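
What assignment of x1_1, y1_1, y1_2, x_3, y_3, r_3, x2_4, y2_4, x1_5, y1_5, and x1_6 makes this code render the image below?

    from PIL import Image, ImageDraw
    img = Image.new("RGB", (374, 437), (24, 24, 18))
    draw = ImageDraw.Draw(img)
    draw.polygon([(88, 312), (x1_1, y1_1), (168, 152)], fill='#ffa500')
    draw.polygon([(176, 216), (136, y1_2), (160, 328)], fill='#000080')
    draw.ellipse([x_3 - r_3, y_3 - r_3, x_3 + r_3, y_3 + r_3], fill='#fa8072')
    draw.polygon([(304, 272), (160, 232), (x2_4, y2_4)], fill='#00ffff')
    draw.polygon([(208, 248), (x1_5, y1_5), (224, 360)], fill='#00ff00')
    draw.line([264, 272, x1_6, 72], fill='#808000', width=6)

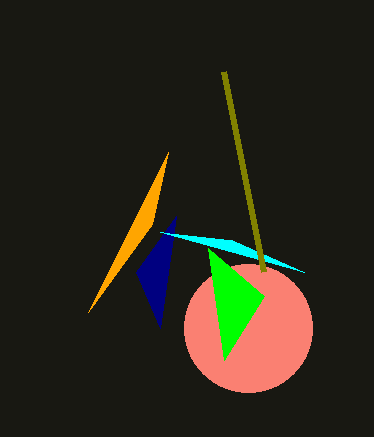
x1_1 = 152, y1_1 = 224, y1_2 = 272, x_3 = 248, y_3 = 328, r_3 = 64, x2_4 = 232, y2_4 = 240, x1_5 = 264, y1_5 = 296, x1_6 = 224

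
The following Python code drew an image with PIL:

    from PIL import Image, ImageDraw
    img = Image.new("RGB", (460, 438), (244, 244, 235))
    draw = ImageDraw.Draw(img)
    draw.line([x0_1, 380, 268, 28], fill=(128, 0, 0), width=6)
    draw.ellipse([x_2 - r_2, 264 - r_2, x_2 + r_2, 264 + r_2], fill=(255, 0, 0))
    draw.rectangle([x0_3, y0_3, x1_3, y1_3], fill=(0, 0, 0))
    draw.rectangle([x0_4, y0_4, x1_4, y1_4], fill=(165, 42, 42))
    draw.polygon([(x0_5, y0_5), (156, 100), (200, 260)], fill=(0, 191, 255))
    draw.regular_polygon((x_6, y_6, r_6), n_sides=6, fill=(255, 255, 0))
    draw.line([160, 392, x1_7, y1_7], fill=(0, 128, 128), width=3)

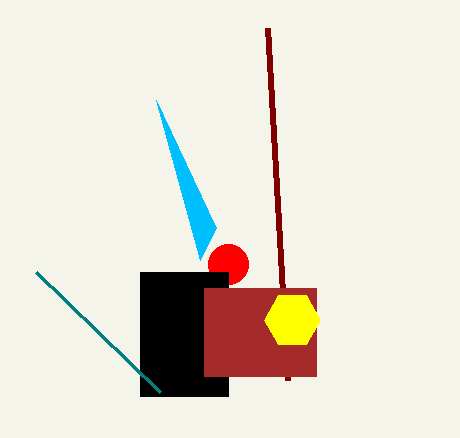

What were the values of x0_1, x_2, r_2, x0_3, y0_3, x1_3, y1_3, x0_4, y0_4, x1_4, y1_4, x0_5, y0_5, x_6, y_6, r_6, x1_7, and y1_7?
x0_1 = 288, x_2 = 228, r_2 = 20, x0_3 = 140, y0_3 = 272, x1_3 = 228, y1_3 = 396, x0_4 = 204, y0_4 = 288, x1_4 = 316, y1_4 = 376, x0_5 = 216, y0_5 = 228, x_6 = 292, y_6 = 320, r_6 = 28, x1_7 = 36, y1_7 = 272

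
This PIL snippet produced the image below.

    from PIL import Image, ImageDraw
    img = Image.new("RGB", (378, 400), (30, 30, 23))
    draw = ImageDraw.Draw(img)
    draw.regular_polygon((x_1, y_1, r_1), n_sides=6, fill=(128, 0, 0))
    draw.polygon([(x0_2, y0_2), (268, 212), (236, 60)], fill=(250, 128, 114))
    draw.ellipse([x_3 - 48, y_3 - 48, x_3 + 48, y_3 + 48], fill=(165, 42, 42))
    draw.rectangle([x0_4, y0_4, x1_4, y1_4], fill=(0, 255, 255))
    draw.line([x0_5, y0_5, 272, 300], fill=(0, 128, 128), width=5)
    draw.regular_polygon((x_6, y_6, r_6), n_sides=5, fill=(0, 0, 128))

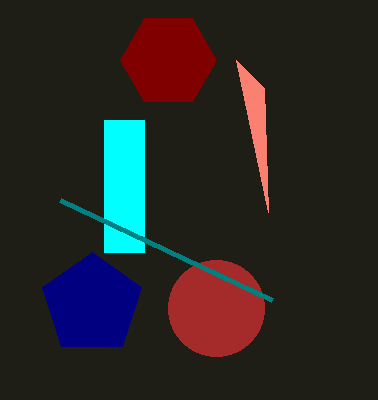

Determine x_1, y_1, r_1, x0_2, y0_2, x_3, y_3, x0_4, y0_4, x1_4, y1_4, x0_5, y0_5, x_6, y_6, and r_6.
x_1 = 168
y_1 = 60
r_1 = 48
x0_2 = 264
y0_2 = 88
x_3 = 216
y_3 = 308
x0_4 = 104
y0_4 = 120
x1_4 = 144
y1_4 = 252
x0_5 = 60
y0_5 = 200
x_6 = 92
y_6 = 304
r_6 = 52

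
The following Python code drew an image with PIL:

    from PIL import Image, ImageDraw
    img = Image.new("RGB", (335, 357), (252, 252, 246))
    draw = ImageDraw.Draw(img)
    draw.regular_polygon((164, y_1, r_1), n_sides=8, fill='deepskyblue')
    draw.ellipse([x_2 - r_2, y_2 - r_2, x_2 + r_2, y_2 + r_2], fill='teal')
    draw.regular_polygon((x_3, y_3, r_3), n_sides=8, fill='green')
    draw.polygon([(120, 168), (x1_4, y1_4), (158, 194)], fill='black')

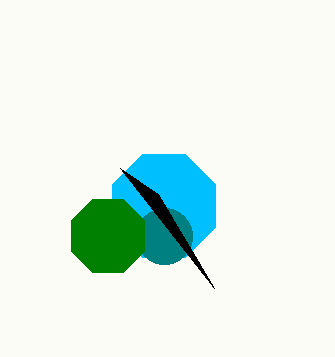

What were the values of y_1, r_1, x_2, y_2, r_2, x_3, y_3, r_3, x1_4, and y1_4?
y_1 = 206; r_1 = 56; x_2 = 164; y_2 = 236; r_2 = 28; x_3 = 108; y_3 = 236; r_3 = 40; x1_4 = 214; y1_4 = 288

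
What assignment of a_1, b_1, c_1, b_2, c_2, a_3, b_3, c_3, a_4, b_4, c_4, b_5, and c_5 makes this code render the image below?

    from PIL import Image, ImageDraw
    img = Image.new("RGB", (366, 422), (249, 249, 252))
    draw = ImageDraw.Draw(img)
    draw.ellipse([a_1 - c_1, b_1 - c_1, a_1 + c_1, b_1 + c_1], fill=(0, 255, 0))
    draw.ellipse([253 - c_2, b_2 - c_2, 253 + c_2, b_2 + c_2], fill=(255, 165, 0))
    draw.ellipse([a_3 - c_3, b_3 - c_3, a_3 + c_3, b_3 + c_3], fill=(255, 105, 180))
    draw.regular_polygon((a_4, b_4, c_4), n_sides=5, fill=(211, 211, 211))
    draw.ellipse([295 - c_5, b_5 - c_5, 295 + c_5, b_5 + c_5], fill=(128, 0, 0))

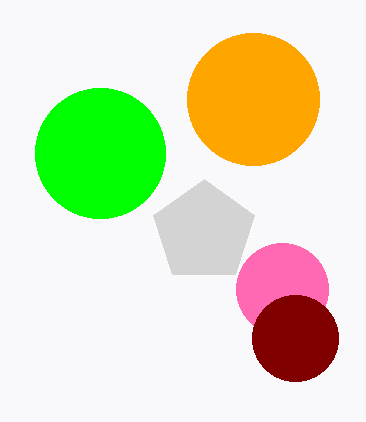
a_1 = 100
b_1 = 153
c_1 = 65
b_2 = 99
c_2 = 66
a_3 = 282
b_3 = 289
c_3 = 46
a_4 = 204
b_4 = 232
c_4 = 53
b_5 = 338
c_5 = 43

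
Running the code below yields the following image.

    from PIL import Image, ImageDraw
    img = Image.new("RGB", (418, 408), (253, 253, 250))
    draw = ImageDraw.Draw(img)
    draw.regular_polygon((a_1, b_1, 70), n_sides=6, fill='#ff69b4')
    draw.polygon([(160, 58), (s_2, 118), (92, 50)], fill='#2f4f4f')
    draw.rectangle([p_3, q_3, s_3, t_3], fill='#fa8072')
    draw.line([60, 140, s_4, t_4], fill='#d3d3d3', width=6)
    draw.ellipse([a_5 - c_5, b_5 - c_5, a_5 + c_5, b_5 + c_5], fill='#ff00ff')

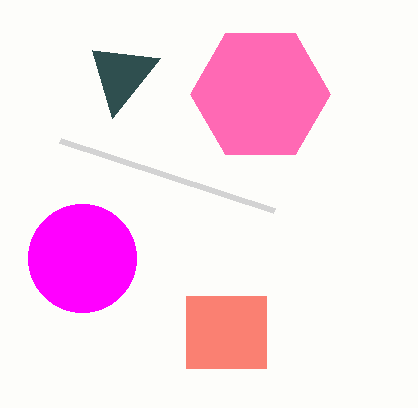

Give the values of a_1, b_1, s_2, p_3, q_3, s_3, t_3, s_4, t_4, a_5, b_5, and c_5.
a_1 = 260; b_1 = 94; s_2 = 112; p_3 = 186; q_3 = 296; s_3 = 266; t_3 = 368; s_4 = 274; t_4 = 210; a_5 = 82; b_5 = 258; c_5 = 54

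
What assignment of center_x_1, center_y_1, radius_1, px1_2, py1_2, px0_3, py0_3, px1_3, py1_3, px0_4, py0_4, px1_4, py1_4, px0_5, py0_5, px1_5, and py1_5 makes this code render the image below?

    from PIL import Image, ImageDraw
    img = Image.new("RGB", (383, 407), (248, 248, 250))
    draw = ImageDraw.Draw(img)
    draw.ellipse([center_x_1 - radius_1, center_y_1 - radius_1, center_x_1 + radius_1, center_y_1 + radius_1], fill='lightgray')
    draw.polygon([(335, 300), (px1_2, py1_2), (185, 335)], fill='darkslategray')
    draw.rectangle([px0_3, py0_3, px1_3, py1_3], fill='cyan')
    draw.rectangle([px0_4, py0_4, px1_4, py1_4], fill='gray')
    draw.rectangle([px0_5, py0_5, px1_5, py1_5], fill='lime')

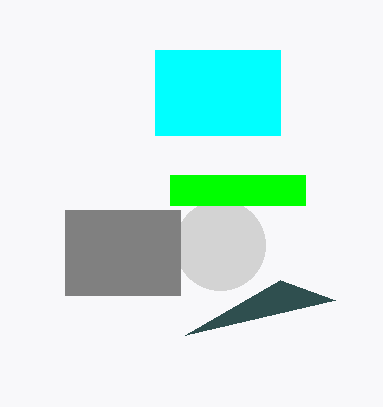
center_x_1 = 220, center_y_1 = 245, radius_1 = 45, px1_2 = 280, py1_2 = 280, px0_3 = 155, py0_3 = 50, px1_3 = 280, py1_3 = 135, px0_4 = 65, py0_4 = 210, px1_4 = 180, py1_4 = 295, px0_5 = 170, py0_5 = 175, px1_5 = 305, py1_5 = 205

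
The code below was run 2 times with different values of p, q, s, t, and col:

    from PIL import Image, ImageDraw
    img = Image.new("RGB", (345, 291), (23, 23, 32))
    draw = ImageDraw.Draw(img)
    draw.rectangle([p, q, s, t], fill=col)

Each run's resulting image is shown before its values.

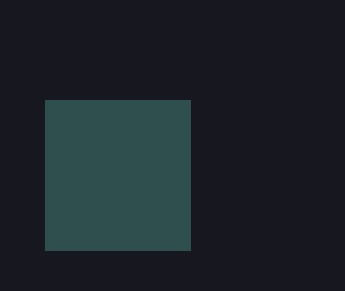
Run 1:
p = 45
q = 100
s = 190
t = 250
col = 'darkslategray'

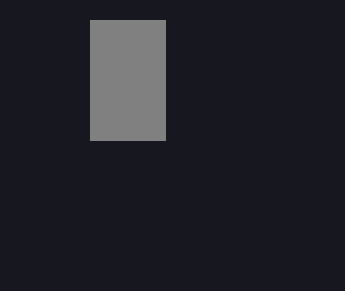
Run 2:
p = 90
q = 20
s = 165
t = 140
col = 'gray'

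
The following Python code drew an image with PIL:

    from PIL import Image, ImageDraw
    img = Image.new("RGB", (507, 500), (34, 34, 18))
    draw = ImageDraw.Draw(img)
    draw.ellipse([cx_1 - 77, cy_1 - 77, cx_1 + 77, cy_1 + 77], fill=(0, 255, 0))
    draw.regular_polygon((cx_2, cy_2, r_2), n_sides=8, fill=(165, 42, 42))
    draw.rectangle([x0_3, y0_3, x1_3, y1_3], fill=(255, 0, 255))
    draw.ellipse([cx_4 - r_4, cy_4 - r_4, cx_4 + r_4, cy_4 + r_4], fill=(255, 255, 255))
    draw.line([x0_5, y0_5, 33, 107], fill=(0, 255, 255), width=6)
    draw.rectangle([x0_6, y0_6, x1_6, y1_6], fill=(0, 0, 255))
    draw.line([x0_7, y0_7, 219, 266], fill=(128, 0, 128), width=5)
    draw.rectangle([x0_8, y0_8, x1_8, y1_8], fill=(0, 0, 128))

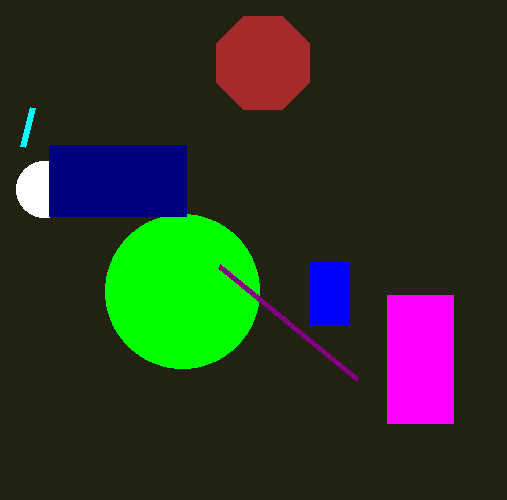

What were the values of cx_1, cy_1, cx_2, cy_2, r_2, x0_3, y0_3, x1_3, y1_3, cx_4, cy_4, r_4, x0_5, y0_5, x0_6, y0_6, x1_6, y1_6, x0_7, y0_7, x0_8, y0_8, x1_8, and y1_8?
cx_1 = 182; cy_1 = 291; cx_2 = 263; cy_2 = 63; r_2 = 50; x0_3 = 387; y0_3 = 295; x1_3 = 453; y1_3 = 423; cx_4 = 44; cy_4 = 189; r_4 = 28; x0_5 = 23; y0_5 = 146; x0_6 = 310; y0_6 = 262; x1_6 = 348; y1_6 = 325; x0_7 = 357; y0_7 = 379; x0_8 = 49; y0_8 = 145; x1_8 = 186; y1_8 = 216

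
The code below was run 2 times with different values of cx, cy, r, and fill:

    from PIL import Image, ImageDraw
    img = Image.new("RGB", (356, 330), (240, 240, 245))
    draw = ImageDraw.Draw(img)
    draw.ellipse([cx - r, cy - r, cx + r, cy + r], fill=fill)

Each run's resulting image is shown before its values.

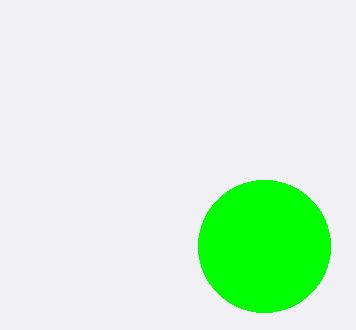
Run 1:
cx = 264; cy = 246; r = 66; fill = 'lime'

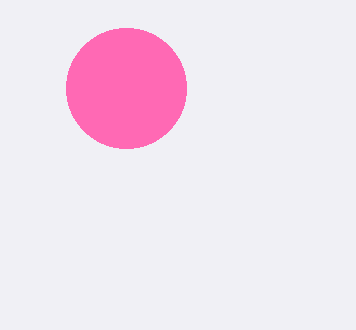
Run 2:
cx = 126, cy = 88, r = 60, fill = 'hotpink'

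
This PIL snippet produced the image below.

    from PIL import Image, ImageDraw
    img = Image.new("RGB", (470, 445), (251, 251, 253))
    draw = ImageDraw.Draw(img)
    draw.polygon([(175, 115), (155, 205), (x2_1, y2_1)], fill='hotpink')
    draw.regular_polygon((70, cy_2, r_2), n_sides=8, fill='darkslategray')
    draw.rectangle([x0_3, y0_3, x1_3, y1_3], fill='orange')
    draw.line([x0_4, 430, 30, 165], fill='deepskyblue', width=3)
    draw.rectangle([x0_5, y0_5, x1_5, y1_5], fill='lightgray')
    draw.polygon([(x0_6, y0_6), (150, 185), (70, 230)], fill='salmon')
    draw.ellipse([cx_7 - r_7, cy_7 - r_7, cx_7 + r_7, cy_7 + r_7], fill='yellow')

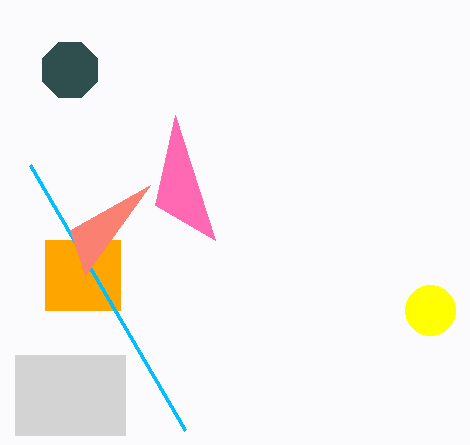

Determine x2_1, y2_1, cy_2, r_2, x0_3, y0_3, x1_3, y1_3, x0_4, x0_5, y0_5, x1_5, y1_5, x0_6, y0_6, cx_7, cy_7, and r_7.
x2_1 = 215
y2_1 = 240
cy_2 = 70
r_2 = 30
x0_3 = 45
y0_3 = 240
x1_3 = 120
y1_3 = 310
x0_4 = 185
x0_5 = 15
y0_5 = 355
x1_5 = 125
y1_5 = 435
x0_6 = 85
y0_6 = 275
cx_7 = 430
cy_7 = 310
r_7 = 25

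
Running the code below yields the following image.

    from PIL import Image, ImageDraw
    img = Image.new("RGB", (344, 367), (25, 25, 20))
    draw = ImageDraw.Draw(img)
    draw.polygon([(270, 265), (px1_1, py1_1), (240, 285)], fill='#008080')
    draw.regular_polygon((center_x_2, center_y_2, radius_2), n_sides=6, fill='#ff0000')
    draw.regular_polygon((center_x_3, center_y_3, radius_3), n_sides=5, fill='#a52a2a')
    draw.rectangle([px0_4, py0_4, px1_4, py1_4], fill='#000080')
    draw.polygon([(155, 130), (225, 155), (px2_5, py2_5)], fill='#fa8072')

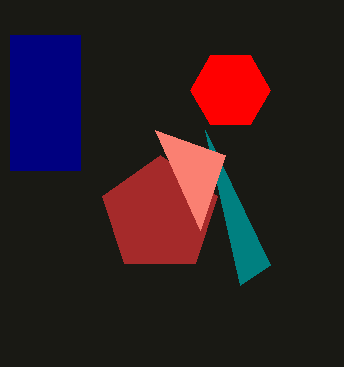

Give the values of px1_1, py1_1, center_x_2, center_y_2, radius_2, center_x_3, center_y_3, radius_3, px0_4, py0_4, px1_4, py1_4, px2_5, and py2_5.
px1_1 = 205, py1_1 = 130, center_x_2 = 230, center_y_2 = 90, radius_2 = 40, center_x_3 = 160, center_y_3 = 215, radius_3 = 60, px0_4 = 10, py0_4 = 35, px1_4 = 80, py1_4 = 170, px2_5 = 200, py2_5 = 230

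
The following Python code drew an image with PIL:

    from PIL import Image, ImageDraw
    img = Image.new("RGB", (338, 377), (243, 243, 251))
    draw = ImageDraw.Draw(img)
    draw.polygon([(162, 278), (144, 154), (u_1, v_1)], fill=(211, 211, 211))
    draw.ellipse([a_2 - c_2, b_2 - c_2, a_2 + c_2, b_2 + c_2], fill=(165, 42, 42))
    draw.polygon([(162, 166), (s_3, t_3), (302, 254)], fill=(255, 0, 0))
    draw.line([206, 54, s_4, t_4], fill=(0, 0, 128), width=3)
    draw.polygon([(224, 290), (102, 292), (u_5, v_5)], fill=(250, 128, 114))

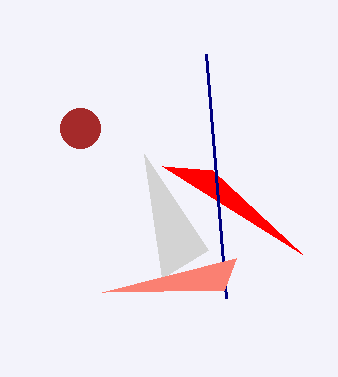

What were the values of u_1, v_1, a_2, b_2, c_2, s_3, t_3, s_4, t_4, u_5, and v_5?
u_1 = 208; v_1 = 250; a_2 = 80; b_2 = 128; c_2 = 20; s_3 = 212; t_3 = 170; s_4 = 226; t_4 = 298; u_5 = 236; v_5 = 258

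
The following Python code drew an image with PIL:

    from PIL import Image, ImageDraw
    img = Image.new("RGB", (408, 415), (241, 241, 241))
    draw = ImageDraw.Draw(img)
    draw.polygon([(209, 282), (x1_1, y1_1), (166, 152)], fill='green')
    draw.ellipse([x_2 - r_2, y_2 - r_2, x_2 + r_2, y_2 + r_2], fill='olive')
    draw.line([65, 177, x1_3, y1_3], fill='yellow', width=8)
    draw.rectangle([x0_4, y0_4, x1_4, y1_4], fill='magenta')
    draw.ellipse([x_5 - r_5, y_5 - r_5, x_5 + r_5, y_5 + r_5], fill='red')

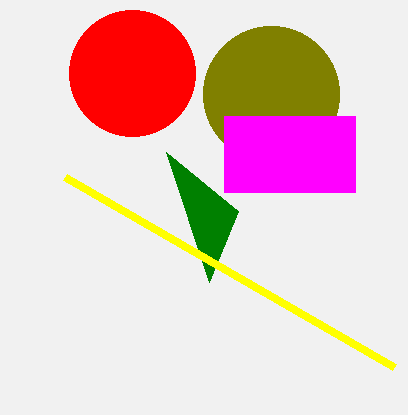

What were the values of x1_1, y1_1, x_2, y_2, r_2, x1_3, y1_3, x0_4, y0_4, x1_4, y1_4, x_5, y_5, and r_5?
x1_1 = 238; y1_1 = 211; x_2 = 271; y_2 = 94; r_2 = 68; x1_3 = 394; y1_3 = 367; x0_4 = 224; y0_4 = 116; x1_4 = 355; y1_4 = 192; x_5 = 132; y_5 = 73; r_5 = 63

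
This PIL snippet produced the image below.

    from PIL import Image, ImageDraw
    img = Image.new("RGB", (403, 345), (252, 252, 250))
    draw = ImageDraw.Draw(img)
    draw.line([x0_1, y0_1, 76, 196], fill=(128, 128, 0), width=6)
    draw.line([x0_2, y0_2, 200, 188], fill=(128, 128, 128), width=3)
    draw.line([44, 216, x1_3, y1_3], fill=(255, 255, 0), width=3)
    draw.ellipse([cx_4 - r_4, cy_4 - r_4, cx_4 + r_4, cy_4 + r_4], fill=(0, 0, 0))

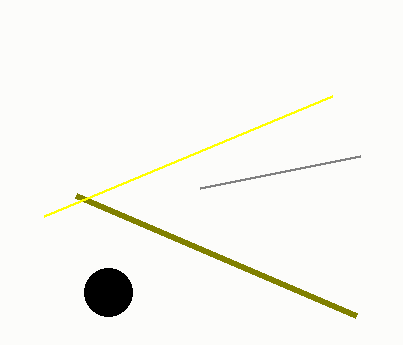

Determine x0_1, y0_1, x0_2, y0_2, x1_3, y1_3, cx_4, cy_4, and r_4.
x0_1 = 356
y0_1 = 316
x0_2 = 360
y0_2 = 156
x1_3 = 332
y1_3 = 96
cx_4 = 108
cy_4 = 292
r_4 = 24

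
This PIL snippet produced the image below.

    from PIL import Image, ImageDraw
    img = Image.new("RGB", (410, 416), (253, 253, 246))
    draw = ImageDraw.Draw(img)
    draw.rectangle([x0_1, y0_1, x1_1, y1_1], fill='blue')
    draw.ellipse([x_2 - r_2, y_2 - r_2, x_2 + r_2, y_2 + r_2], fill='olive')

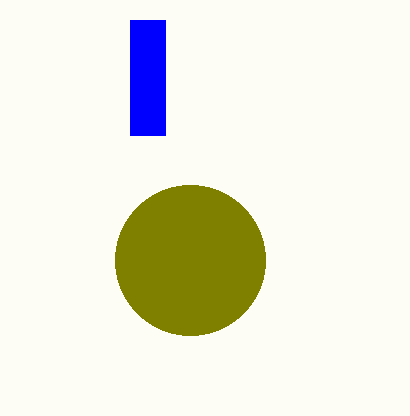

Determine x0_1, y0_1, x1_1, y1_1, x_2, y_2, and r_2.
x0_1 = 130
y0_1 = 20
x1_1 = 165
y1_1 = 135
x_2 = 190
y_2 = 260
r_2 = 75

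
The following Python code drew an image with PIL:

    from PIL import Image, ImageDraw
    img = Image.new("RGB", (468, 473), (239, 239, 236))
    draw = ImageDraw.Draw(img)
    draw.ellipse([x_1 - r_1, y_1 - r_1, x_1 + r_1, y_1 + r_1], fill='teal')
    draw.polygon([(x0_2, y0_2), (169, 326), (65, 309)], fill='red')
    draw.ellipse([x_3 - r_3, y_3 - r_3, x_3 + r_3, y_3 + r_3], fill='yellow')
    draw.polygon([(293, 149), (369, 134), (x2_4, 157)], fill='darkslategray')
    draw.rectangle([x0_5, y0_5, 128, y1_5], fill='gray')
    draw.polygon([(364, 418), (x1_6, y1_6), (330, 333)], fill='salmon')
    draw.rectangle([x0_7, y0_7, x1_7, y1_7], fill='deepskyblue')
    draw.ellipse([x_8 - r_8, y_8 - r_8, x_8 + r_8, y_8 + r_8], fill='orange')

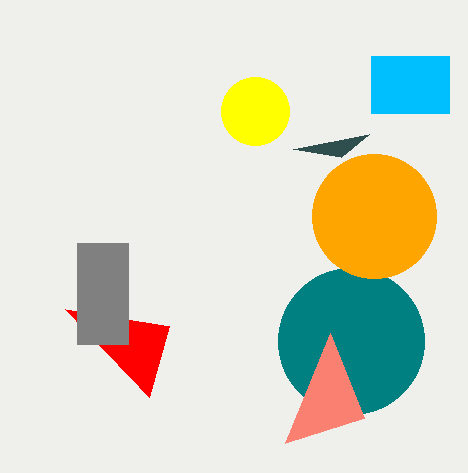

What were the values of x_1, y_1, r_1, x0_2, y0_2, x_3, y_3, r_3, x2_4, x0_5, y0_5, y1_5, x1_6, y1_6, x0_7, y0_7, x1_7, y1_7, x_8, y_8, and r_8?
x_1 = 351
y_1 = 341
r_1 = 73
x0_2 = 149
y0_2 = 397
x_3 = 255
y_3 = 111
r_3 = 34
x2_4 = 341
x0_5 = 77
y0_5 = 243
y1_5 = 344
x1_6 = 285
y1_6 = 443
x0_7 = 371
y0_7 = 56
x1_7 = 449
y1_7 = 113
x_8 = 374
y_8 = 216
r_8 = 62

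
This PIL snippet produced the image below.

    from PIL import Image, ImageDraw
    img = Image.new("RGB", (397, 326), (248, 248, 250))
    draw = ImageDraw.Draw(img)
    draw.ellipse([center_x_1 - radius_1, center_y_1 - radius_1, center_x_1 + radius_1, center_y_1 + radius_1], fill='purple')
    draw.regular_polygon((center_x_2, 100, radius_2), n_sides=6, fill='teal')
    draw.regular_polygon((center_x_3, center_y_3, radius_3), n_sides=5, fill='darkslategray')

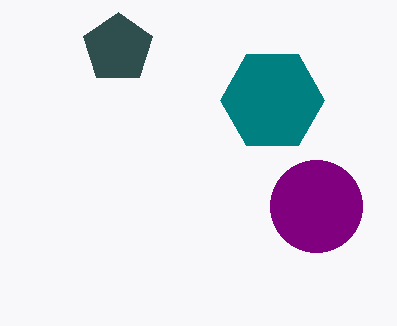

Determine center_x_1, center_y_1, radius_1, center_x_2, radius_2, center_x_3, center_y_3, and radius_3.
center_x_1 = 316; center_y_1 = 206; radius_1 = 46; center_x_2 = 272; radius_2 = 52; center_x_3 = 118; center_y_3 = 48; radius_3 = 36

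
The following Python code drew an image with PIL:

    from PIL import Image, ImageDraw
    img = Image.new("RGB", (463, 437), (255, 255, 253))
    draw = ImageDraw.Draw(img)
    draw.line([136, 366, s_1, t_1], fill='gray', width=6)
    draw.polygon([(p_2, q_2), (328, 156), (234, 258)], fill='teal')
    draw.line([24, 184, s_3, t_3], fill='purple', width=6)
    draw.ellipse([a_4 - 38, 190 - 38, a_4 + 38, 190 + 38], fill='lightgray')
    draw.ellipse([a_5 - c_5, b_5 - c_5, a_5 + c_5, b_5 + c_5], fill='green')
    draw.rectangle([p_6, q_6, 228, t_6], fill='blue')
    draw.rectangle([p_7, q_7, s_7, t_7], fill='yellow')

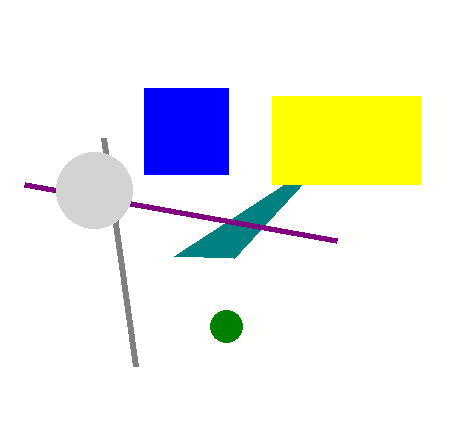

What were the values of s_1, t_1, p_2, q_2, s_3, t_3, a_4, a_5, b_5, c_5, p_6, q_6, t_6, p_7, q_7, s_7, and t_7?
s_1 = 104
t_1 = 138
p_2 = 174
q_2 = 256
s_3 = 336
t_3 = 240
a_4 = 94
a_5 = 226
b_5 = 326
c_5 = 16
p_6 = 144
q_6 = 88
t_6 = 174
p_7 = 272
q_7 = 96
s_7 = 420
t_7 = 184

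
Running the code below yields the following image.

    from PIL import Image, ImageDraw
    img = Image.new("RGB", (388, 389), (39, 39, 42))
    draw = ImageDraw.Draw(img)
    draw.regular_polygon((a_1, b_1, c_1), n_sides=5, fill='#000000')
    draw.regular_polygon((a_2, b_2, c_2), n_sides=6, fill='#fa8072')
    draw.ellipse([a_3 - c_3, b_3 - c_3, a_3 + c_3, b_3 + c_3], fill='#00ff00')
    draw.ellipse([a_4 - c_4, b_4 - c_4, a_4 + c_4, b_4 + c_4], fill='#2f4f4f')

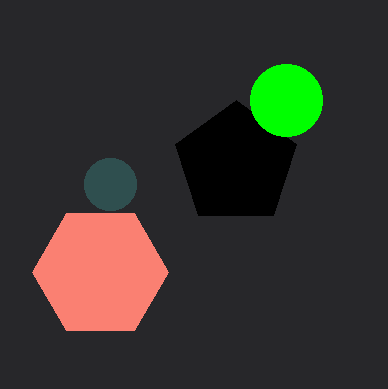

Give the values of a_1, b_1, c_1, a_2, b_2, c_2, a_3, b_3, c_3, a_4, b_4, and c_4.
a_1 = 236, b_1 = 164, c_1 = 64, a_2 = 100, b_2 = 272, c_2 = 68, a_3 = 286, b_3 = 100, c_3 = 36, a_4 = 110, b_4 = 184, c_4 = 26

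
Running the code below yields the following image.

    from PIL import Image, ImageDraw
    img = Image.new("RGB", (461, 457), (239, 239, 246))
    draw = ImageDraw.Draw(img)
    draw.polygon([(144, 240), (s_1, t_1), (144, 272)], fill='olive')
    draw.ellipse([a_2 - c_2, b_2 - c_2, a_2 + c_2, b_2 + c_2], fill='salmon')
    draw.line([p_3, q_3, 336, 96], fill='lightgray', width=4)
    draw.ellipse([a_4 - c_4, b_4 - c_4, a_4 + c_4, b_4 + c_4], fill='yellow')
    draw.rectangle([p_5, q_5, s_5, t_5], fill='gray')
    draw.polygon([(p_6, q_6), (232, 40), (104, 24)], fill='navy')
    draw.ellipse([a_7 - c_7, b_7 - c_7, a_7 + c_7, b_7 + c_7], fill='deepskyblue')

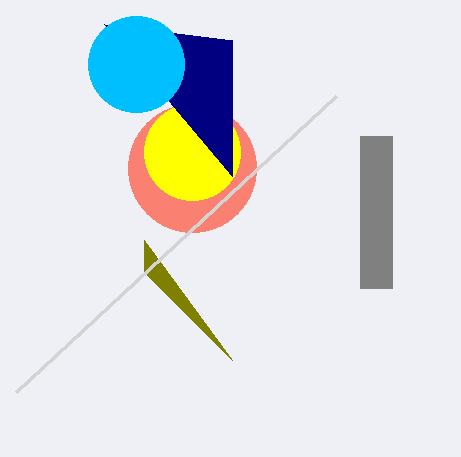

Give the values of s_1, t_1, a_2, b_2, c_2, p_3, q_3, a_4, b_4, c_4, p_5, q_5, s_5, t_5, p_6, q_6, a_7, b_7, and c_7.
s_1 = 232
t_1 = 360
a_2 = 192
b_2 = 168
c_2 = 64
p_3 = 16
q_3 = 392
a_4 = 192
b_4 = 152
c_4 = 48
p_5 = 360
q_5 = 136
s_5 = 392
t_5 = 288
p_6 = 232
q_6 = 176
a_7 = 136
b_7 = 64
c_7 = 48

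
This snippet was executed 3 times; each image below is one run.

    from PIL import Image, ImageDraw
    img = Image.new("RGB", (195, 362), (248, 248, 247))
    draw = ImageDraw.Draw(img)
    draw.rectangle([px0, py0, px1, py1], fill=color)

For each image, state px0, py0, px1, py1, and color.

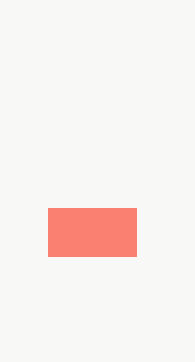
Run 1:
px0 = 48
py0 = 208
px1 = 136
py1 = 256
color = 'salmon'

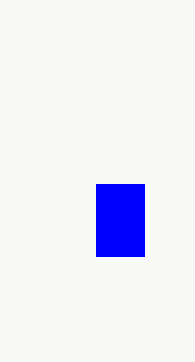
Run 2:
px0 = 96, py0 = 184, px1 = 144, py1 = 256, color = 'blue'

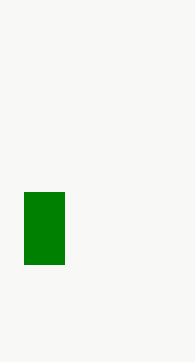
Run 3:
px0 = 24
py0 = 192
px1 = 64
py1 = 264
color = 'green'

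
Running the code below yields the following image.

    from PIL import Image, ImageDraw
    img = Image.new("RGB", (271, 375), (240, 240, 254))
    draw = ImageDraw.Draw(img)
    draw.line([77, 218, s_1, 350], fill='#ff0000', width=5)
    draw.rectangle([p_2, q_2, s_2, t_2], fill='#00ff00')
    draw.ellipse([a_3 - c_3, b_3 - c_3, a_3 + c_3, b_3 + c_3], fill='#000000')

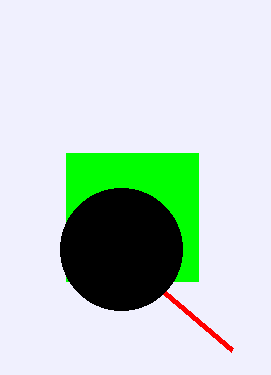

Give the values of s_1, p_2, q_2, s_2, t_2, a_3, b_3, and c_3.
s_1 = 232; p_2 = 66; q_2 = 153; s_2 = 198; t_2 = 281; a_3 = 121; b_3 = 249; c_3 = 61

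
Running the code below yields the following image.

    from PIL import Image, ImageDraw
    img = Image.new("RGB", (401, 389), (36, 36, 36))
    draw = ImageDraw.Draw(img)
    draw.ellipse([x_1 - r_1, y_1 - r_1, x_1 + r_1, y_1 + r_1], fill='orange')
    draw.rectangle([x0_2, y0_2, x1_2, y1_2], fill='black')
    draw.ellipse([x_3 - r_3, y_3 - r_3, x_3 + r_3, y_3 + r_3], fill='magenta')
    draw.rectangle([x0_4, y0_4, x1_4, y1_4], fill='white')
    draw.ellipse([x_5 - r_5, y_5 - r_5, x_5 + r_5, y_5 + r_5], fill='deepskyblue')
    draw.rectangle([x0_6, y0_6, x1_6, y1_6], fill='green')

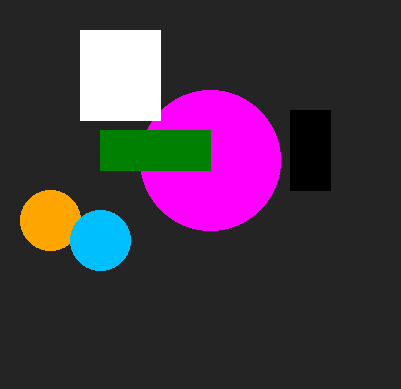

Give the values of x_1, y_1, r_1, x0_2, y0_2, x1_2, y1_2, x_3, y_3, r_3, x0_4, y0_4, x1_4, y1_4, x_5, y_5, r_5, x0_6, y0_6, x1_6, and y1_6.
x_1 = 50; y_1 = 220; r_1 = 30; x0_2 = 290; y0_2 = 110; x1_2 = 330; y1_2 = 190; x_3 = 210; y_3 = 160; r_3 = 70; x0_4 = 80; y0_4 = 30; x1_4 = 160; y1_4 = 120; x_5 = 100; y_5 = 240; r_5 = 30; x0_6 = 100; y0_6 = 130; x1_6 = 210; y1_6 = 170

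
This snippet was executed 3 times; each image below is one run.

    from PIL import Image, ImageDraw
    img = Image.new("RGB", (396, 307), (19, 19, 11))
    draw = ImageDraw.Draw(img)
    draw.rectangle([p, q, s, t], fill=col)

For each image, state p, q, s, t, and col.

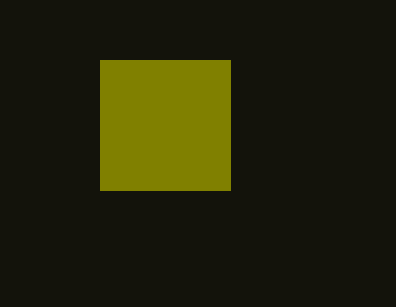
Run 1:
p = 100
q = 60
s = 230
t = 190
col = 'olive'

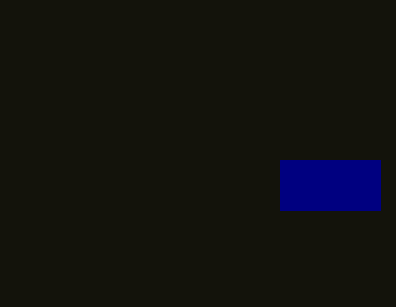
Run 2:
p = 280, q = 160, s = 380, t = 210, col = 'navy'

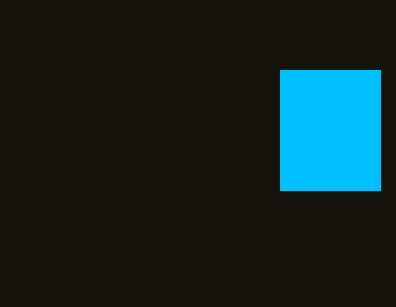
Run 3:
p = 280, q = 70, s = 380, t = 190, col = 'deepskyblue'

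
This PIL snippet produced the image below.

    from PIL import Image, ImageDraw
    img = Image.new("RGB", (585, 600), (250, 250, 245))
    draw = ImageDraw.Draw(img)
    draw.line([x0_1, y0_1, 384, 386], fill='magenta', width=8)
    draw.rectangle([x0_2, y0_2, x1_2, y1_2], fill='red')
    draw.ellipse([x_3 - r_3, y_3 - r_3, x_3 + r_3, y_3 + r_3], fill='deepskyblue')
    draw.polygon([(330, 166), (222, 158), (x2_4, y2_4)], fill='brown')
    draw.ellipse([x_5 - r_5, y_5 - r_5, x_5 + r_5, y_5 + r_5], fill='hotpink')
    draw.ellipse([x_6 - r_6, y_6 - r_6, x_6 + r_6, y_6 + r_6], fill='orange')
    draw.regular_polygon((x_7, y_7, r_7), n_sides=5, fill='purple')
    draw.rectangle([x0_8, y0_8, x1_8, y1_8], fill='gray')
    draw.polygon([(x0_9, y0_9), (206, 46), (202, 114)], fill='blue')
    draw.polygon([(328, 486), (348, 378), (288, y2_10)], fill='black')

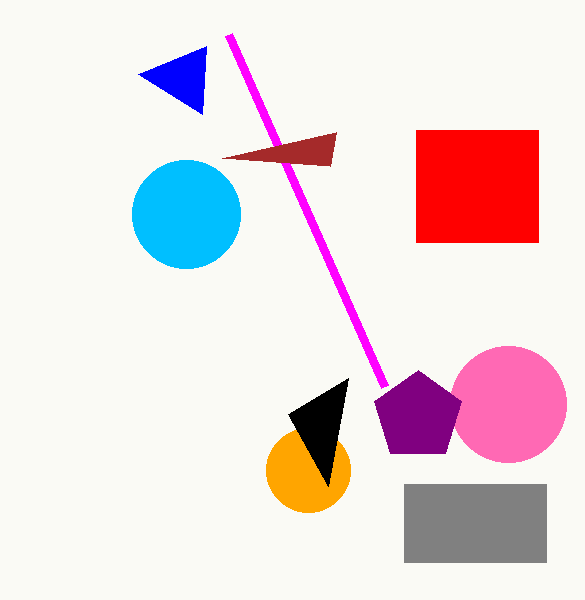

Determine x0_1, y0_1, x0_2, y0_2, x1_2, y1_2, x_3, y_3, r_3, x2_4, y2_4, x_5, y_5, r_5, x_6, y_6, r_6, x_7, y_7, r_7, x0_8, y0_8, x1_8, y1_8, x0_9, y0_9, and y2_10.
x0_1 = 228; y0_1 = 34; x0_2 = 416; y0_2 = 130; x1_2 = 538; y1_2 = 242; x_3 = 186; y_3 = 214; r_3 = 54; x2_4 = 336; y2_4 = 132; x_5 = 508; y_5 = 404; r_5 = 58; x_6 = 308; y_6 = 470; r_6 = 42; x_7 = 418; y_7 = 416; r_7 = 46; x0_8 = 404; y0_8 = 484; x1_8 = 546; y1_8 = 562; x0_9 = 138; y0_9 = 74; y2_10 = 414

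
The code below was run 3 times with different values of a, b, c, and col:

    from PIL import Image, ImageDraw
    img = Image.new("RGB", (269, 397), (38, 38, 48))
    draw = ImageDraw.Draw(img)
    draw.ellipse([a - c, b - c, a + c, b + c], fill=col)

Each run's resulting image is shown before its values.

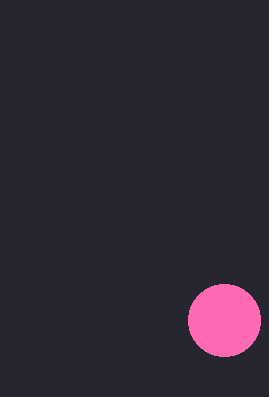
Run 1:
a = 224
b = 320
c = 36
col = 'hotpink'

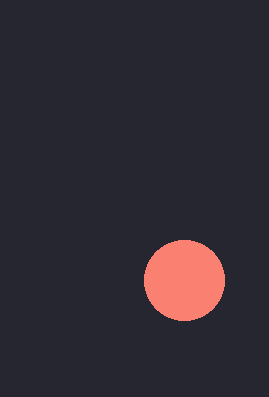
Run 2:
a = 184; b = 280; c = 40; col = 'salmon'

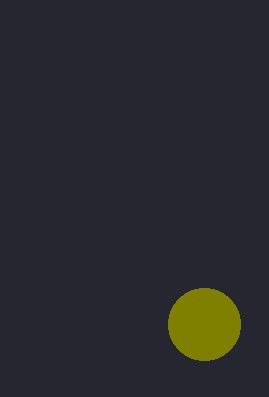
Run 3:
a = 204; b = 324; c = 36; col = 'olive'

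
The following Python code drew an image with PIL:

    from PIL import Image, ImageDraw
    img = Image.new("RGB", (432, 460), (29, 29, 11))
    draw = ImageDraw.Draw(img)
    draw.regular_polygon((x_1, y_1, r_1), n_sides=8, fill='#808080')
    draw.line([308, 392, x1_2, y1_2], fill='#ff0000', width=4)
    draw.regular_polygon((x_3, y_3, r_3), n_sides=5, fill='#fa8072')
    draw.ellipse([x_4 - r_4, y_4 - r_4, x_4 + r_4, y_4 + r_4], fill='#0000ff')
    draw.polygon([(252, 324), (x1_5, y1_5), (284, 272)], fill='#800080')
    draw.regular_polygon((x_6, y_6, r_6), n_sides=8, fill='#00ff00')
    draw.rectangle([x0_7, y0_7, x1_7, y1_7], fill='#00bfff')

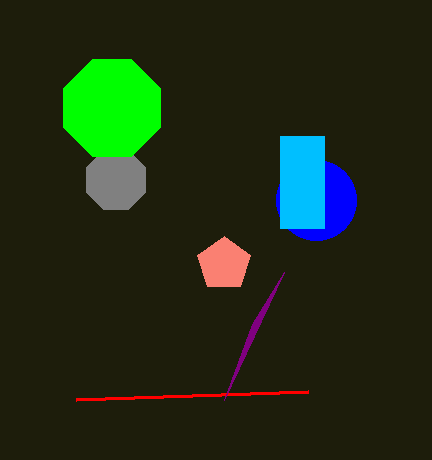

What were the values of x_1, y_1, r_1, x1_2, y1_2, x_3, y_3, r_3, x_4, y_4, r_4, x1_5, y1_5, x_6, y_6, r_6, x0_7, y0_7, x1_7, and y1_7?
x_1 = 116, y_1 = 180, r_1 = 32, x1_2 = 76, y1_2 = 400, x_3 = 224, y_3 = 264, r_3 = 28, x_4 = 316, y_4 = 200, r_4 = 40, x1_5 = 224, y1_5 = 400, x_6 = 112, y_6 = 108, r_6 = 52, x0_7 = 280, y0_7 = 136, x1_7 = 324, y1_7 = 228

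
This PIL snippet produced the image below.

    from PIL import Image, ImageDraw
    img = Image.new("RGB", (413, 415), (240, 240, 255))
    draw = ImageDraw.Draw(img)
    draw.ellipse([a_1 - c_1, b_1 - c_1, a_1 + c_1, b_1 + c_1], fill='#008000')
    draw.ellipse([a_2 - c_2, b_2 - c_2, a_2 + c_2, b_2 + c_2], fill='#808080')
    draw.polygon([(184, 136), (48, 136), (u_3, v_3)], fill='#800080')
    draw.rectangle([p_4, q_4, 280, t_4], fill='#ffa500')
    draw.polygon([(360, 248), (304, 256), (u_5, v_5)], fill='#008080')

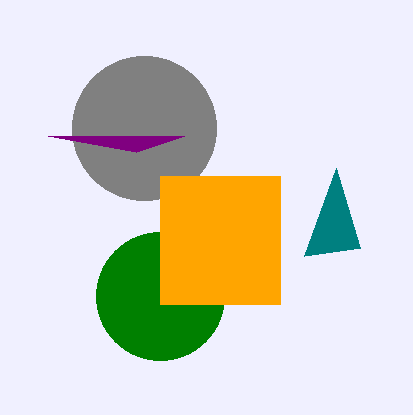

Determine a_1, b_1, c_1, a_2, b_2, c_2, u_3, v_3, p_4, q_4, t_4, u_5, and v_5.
a_1 = 160; b_1 = 296; c_1 = 64; a_2 = 144; b_2 = 128; c_2 = 72; u_3 = 136; v_3 = 152; p_4 = 160; q_4 = 176; t_4 = 304; u_5 = 336; v_5 = 168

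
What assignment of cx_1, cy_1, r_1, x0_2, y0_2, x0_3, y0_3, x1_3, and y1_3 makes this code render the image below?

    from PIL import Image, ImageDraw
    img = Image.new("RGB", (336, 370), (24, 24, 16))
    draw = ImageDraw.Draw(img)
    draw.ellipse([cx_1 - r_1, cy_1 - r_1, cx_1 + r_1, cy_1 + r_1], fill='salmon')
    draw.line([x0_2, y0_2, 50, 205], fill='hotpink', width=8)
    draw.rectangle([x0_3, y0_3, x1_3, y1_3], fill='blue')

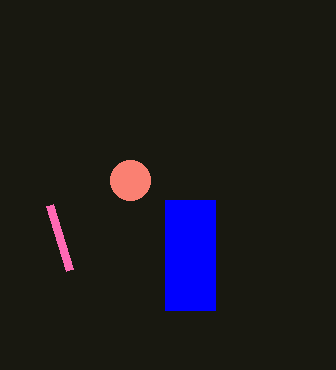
cx_1 = 130, cy_1 = 180, r_1 = 20, x0_2 = 70, y0_2 = 270, x0_3 = 165, y0_3 = 200, x1_3 = 215, y1_3 = 310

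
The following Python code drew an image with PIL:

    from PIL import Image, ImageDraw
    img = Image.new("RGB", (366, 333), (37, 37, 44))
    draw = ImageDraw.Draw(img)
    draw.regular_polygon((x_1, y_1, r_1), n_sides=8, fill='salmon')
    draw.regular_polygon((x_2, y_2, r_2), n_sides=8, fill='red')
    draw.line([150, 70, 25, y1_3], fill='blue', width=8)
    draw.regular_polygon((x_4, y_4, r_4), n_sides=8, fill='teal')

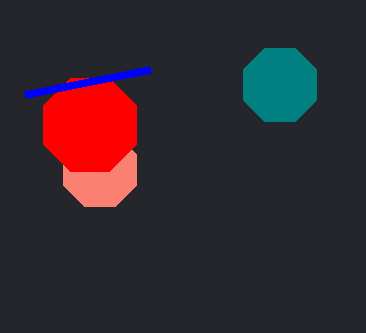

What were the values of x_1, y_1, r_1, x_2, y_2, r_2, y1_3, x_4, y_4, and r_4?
x_1 = 100
y_1 = 170
r_1 = 40
x_2 = 90
y_2 = 125
r_2 = 50
y1_3 = 95
x_4 = 280
y_4 = 85
r_4 = 40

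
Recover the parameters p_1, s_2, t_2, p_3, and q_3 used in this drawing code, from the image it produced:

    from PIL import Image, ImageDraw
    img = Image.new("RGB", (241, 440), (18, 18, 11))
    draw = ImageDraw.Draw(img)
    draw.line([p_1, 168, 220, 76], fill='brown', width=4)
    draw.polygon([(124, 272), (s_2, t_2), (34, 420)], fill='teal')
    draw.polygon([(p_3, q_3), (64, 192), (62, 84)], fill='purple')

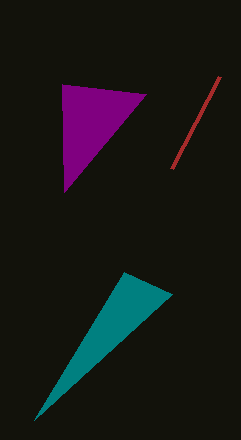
p_1 = 172
s_2 = 172
t_2 = 294
p_3 = 146
q_3 = 94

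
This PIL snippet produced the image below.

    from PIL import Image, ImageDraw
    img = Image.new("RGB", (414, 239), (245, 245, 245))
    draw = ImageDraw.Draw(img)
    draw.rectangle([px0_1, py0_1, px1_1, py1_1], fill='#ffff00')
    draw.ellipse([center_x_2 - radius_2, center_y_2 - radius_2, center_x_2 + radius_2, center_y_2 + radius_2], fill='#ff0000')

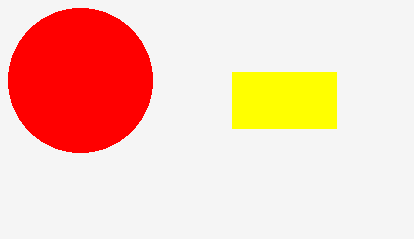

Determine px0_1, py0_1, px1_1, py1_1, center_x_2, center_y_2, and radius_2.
px0_1 = 232
py0_1 = 72
px1_1 = 336
py1_1 = 128
center_x_2 = 80
center_y_2 = 80
radius_2 = 72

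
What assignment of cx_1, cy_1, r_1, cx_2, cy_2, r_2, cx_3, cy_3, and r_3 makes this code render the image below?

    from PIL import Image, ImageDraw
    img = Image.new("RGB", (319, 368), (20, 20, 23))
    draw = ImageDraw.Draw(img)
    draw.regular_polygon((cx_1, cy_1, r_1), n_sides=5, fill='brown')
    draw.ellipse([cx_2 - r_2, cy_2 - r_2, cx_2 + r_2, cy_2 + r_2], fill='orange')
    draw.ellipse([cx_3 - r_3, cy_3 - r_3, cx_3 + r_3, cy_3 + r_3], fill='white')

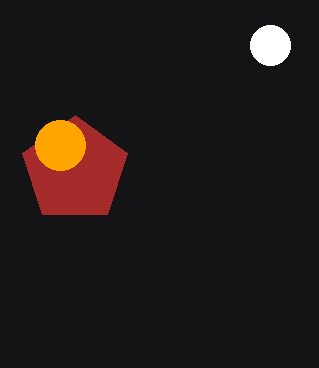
cx_1 = 75, cy_1 = 170, r_1 = 55, cx_2 = 60, cy_2 = 145, r_2 = 25, cx_3 = 270, cy_3 = 45, r_3 = 20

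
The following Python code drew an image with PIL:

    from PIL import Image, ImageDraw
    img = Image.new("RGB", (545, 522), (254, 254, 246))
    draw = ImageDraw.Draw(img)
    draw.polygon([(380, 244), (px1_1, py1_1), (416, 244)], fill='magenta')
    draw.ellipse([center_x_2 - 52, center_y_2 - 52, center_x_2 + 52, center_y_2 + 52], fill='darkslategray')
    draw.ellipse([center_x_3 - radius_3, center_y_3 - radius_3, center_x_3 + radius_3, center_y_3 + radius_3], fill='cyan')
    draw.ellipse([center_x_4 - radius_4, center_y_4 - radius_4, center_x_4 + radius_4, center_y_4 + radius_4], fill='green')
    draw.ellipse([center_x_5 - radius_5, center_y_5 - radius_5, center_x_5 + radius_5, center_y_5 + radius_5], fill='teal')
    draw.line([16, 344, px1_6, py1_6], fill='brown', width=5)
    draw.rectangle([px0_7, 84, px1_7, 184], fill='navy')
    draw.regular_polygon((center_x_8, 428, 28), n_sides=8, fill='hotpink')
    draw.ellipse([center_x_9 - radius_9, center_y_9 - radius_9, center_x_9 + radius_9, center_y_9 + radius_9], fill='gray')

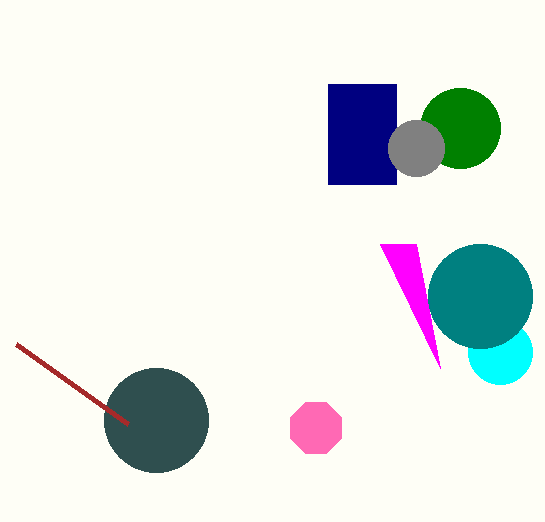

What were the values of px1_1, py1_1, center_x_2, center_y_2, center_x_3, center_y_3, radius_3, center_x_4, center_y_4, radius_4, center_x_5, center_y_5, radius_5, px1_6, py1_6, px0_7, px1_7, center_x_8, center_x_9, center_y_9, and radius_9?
px1_1 = 440; py1_1 = 368; center_x_2 = 156; center_y_2 = 420; center_x_3 = 500; center_y_3 = 352; radius_3 = 32; center_x_4 = 460; center_y_4 = 128; radius_4 = 40; center_x_5 = 480; center_y_5 = 296; radius_5 = 52; px1_6 = 128; py1_6 = 424; px0_7 = 328; px1_7 = 396; center_x_8 = 316; center_x_9 = 416; center_y_9 = 148; radius_9 = 28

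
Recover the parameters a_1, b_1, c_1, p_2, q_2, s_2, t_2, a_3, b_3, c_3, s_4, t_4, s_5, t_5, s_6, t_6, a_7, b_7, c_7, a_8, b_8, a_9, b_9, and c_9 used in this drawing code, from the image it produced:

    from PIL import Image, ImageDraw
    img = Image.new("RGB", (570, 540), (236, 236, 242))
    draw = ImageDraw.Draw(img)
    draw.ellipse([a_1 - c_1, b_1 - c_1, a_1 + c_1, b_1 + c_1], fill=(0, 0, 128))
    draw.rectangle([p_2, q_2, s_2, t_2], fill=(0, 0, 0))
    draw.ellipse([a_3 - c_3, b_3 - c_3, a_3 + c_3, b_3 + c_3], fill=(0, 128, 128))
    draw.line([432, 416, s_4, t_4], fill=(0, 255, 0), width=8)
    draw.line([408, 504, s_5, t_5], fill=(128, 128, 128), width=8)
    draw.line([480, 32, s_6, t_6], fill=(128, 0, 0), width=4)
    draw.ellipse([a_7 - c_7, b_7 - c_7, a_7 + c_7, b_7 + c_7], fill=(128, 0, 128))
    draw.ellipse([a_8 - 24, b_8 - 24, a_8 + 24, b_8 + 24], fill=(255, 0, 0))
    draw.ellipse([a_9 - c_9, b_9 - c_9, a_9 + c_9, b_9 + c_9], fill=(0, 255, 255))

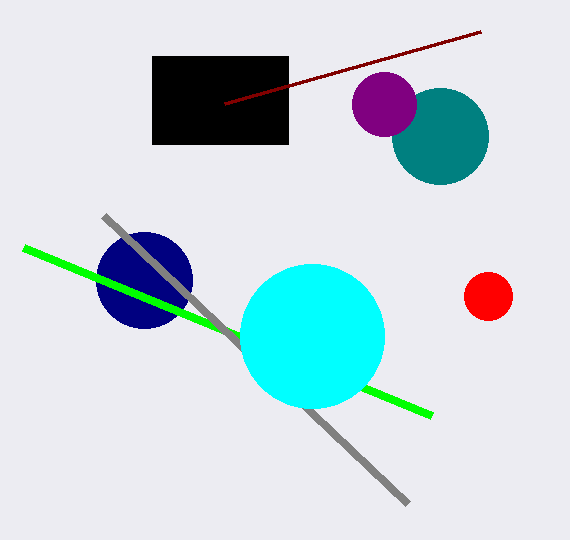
a_1 = 144; b_1 = 280; c_1 = 48; p_2 = 152; q_2 = 56; s_2 = 288; t_2 = 144; a_3 = 440; b_3 = 136; c_3 = 48; s_4 = 24; t_4 = 248; s_5 = 104; t_5 = 216; s_6 = 224; t_6 = 104; a_7 = 384; b_7 = 104; c_7 = 32; a_8 = 488; b_8 = 296; a_9 = 312; b_9 = 336; c_9 = 72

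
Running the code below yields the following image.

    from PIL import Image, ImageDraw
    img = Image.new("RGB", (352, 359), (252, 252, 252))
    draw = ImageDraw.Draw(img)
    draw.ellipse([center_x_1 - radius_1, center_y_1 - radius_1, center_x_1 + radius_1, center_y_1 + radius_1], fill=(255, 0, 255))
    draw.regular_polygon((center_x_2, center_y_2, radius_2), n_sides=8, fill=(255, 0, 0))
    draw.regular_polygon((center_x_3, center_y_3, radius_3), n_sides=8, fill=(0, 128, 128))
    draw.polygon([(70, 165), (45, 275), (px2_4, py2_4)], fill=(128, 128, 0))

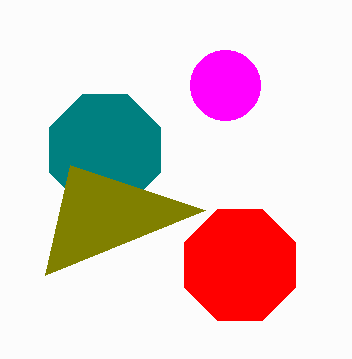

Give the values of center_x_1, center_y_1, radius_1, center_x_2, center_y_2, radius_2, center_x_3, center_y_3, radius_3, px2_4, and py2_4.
center_x_1 = 225, center_y_1 = 85, radius_1 = 35, center_x_2 = 240, center_y_2 = 265, radius_2 = 60, center_x_3 = 105, center_y_3 = 150, radius_3 = 60, px2_4 = 205, py2_4 = 210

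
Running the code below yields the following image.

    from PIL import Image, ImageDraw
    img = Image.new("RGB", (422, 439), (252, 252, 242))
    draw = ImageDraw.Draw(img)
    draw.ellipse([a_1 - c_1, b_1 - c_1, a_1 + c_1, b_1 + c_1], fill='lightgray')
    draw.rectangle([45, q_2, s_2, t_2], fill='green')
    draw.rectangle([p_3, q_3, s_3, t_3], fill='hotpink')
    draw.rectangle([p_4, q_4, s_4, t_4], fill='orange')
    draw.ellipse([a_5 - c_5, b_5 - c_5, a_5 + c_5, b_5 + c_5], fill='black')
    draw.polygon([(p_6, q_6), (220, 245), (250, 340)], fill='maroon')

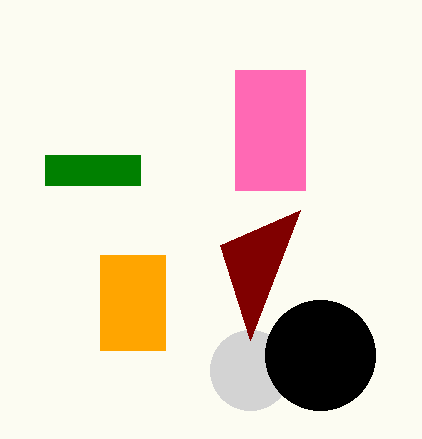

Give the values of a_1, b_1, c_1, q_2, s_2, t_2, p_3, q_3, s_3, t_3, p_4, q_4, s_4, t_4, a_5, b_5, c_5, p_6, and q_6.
a_1 = 250, b_1 = 370, c_1 = 40, q_2 = 155, s_2 = 140, t_2 = 185, p_3 = 235, q_3 = 70, s_3 = 305, t_3 = 190, p_4 = 100, q_4 = 255, s_4 = 165, t_4 = 350, a_5 = 320, b_5 = 355, c_5 = 55, p_6 = 300, q_6 = 210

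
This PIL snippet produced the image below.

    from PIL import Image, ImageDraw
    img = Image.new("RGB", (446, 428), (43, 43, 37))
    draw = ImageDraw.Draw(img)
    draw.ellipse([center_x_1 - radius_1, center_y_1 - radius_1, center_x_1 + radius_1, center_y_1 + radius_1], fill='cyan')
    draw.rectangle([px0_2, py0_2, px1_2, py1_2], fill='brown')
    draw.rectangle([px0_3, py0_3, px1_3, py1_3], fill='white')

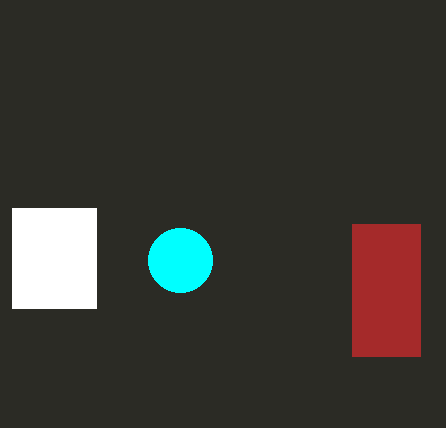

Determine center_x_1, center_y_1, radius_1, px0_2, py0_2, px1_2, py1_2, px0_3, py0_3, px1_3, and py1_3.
center_x_1 = 180, center_y_1 = 260, radius_1 = 32, px0_2 = 352, py0_2 = 224, px1_2 = 420, py1_2 = 356, px0_3 = 12, py0_3 = 208, px1_3 = 96, py1_3 = 308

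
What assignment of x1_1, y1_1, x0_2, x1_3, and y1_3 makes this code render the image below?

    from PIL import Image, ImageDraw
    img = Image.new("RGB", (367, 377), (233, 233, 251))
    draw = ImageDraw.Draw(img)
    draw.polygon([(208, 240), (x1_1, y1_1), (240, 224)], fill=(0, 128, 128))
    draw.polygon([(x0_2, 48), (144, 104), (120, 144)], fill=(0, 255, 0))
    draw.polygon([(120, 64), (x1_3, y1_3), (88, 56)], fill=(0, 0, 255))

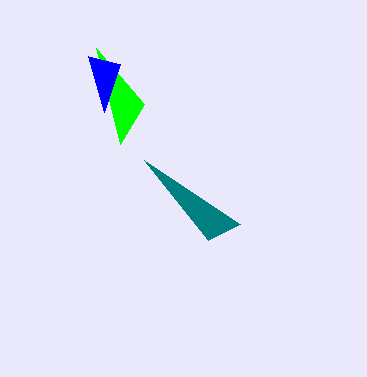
x1_1 = 144
y1_1 = 160
x0_2 = 96
x1_3 = 104
y1_3 = 112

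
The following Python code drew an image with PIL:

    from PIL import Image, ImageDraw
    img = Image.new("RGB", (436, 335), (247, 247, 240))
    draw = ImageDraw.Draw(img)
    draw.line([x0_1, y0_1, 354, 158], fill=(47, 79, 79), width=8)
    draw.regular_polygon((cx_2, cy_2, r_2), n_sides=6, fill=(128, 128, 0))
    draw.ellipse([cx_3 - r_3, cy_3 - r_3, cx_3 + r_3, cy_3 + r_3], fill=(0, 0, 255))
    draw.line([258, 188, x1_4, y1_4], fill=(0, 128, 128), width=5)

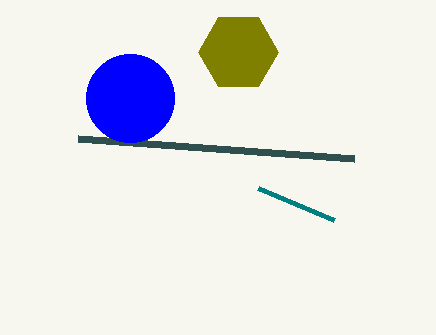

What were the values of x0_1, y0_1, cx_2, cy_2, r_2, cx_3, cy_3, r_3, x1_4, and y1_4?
x0_1 = 78; y0_1 = 138; cx_2 = 238; cy_2 = 52; r_2 = 40; cx_3 = 130; cy_3 = 98; r_3 = 44; x1_4 = 334; y1_4 = 220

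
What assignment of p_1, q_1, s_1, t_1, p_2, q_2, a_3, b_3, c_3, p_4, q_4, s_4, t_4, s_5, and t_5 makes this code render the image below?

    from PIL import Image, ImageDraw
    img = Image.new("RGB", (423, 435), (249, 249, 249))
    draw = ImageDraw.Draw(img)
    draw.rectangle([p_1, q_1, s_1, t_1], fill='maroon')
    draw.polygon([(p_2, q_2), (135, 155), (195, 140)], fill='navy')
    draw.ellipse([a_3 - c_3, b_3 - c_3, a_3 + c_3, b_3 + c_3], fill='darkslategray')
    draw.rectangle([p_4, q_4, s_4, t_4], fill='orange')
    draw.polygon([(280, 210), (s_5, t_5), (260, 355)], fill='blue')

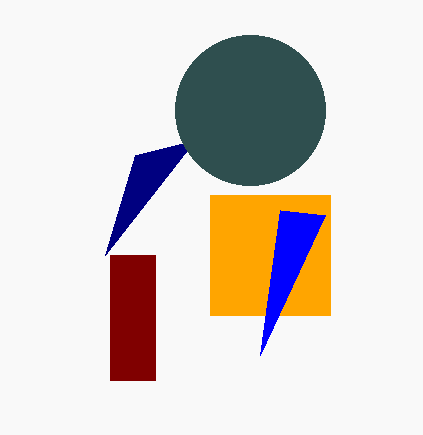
p_1 = 110; q_1 = 255; s_1 = 155; t_1 = 380; p_2 = 105; q_2 = 255; a_3 = 250; b_3 = 110; c_3 = 75; p_4 = 210; q_4 = 195; s_4 = 330; t_4 = 315; s_5 = 325; t_5 = 215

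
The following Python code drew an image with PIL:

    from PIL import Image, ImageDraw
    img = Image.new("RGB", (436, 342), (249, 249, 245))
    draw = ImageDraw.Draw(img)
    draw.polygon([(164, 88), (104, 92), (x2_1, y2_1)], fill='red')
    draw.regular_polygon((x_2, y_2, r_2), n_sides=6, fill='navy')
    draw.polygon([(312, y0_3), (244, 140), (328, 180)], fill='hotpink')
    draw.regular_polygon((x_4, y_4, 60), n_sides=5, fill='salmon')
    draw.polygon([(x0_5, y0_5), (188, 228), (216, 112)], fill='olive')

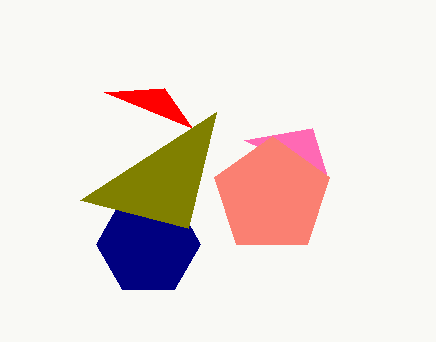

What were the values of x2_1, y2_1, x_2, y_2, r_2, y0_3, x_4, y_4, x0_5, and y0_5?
x2_1 = 192, y2_1 = 128, x_2 = 148, y_2 = 244, r_2 = 52, y0_3 = 128, x_4 = 272, y_4 = 196, x0_5 = 80, y0_5 = 200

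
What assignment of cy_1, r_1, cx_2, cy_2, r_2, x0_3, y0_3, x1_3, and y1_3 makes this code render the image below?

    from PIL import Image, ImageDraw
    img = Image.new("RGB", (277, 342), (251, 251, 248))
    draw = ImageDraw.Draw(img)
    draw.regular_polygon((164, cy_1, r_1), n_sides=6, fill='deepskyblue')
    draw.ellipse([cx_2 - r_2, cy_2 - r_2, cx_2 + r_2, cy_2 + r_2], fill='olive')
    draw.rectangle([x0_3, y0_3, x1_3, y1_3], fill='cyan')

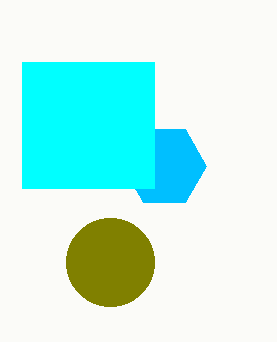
cy_1 = 166
r_1 = 42
cx_2 = 110
cy_2 = 262
r_2 = 44
x0_3 = 22
y0_3 = 62
x1_3 = 154
y1_3 = 188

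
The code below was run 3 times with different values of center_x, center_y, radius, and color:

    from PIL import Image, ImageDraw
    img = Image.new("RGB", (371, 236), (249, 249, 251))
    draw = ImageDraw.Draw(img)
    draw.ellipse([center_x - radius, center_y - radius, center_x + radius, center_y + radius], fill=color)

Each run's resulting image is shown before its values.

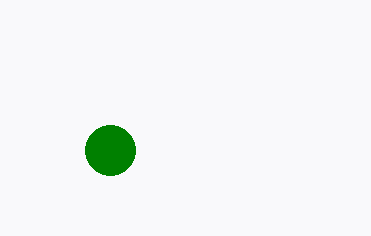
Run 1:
center_x = 110, center_y = 150, radius = 25, color = 'green'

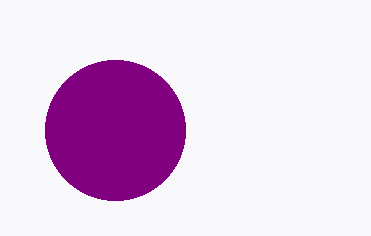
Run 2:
center_x = 115, center_y = 130, radius = 70, color = 'purple'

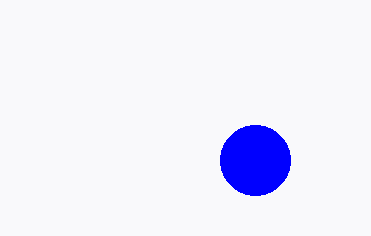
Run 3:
center_x = 255, center_y = 160, radius = 35, color = 'blue'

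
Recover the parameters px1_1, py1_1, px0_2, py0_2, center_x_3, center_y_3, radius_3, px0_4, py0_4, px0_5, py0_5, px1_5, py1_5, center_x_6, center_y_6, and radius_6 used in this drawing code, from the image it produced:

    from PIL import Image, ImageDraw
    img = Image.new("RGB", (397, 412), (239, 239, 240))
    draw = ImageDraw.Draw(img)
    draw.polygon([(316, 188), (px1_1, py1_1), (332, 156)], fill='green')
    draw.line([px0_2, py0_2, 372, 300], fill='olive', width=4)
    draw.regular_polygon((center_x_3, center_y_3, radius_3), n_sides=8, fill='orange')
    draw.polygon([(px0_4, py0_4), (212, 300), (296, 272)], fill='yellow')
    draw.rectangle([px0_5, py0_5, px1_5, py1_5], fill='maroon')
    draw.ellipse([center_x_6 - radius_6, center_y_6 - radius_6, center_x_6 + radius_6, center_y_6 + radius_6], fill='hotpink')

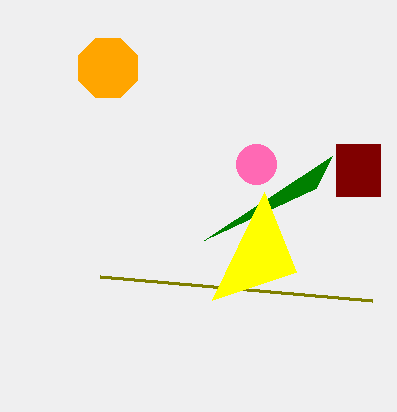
px1_1 = 204
py1_1 = 240
px0_2 = 100
py0_2 = 276
center_x_3 = 108
center_y_3 = 68
radius_3 = 32
px0_4 = 264
py0_4 = 192
px0_5 = 336
py0_5 = 144
px1_5 = 380
py1_5 = 196
center_x_6 = 256
center_y_6 = 164
radius_6 = 20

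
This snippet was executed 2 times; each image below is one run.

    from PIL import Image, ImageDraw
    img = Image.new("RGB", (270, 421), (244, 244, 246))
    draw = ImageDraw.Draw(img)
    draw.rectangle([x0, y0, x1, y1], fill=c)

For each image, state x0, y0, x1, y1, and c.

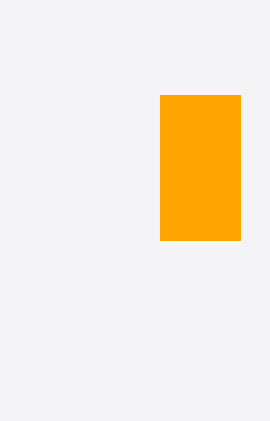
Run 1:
x0 = 160; y0 = 95; x1 = 240; y1 = 240; c = 'orange'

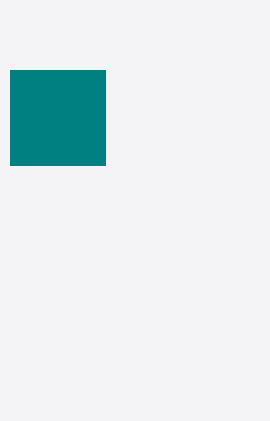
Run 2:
x0 = 10
y0 = 70
x1 = 105
y1 = 165
c = 'teal'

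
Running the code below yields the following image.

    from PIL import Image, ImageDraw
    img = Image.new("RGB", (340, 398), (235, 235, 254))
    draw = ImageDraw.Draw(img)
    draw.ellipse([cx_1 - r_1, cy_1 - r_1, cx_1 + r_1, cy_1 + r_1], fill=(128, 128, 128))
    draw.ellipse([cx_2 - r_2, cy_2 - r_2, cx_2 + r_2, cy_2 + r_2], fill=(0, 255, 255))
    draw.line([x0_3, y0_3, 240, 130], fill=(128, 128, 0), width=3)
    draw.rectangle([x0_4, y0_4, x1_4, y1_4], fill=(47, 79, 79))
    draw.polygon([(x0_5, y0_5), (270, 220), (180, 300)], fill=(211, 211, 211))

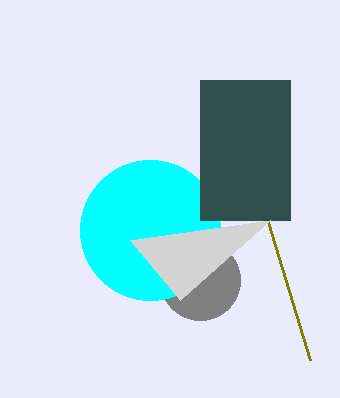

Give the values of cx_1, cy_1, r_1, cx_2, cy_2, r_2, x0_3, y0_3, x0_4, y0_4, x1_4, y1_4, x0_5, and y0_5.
cx_1 = 200; cy_1 = 280; r_1 = 40; cx_2 = 150; cy_2 = 230; r_2 = 70; x0_3 = 310; y0_3 = 360; x0_4 = 200; y0_4 = 80; x1_4 = 290; y1_4 = 220; x0_5 = 130; y0_5 = 240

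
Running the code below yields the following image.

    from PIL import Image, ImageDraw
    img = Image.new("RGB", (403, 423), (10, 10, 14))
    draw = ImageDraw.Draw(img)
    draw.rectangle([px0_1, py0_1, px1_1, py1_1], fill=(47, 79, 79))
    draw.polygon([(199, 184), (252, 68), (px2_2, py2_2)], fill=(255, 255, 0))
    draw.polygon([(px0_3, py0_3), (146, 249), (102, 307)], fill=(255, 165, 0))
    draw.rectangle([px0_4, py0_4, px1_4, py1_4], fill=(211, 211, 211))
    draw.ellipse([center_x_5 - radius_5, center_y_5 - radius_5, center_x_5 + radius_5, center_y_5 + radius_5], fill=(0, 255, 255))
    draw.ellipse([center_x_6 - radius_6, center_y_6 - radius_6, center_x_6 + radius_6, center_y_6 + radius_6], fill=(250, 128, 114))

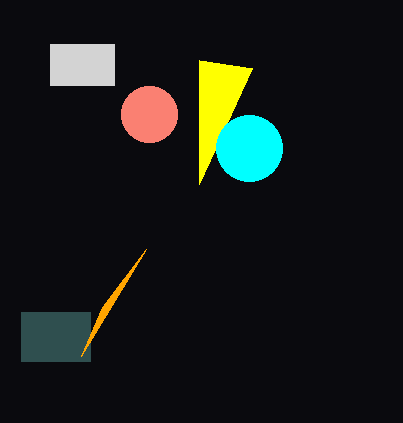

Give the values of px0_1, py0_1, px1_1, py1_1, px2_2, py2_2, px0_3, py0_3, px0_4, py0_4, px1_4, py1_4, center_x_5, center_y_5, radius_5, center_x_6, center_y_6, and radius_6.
px0_1 = 21; py0_1 = 312; px1_1 = 90; py1_1 = 361; px2_2 = 199; py2_2 = 60; px0_3 = 81; py0_3 = 356; px0_4 = 50; py0_4 = 44; px1_4 = 114; py1_4 = 85; center_x_5 = 249; center_y_5 = 148; radius_5 = 33; center_x_6 = 149; center_y_6 = 114; radius_6 = 28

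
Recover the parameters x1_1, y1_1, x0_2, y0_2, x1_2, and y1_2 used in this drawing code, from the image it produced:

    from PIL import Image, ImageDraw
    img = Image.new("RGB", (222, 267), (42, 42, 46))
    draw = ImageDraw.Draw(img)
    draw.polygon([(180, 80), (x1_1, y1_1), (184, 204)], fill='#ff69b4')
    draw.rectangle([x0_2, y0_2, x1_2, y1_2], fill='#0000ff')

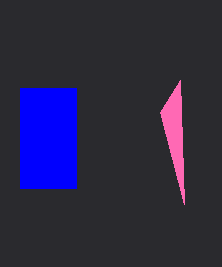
x1_1 = 160, y1_1 = 112, x0_2 = 20, y0_2 = 88, x1_2 = 76, y1_2 = 188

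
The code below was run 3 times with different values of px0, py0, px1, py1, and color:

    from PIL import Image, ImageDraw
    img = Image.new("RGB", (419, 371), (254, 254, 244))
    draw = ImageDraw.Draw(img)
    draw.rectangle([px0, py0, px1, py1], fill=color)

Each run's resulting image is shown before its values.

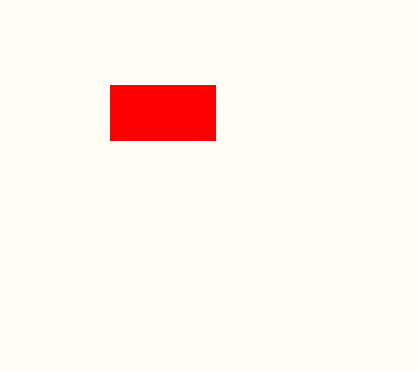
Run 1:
px0 = 110, py0 = 85, px1 = 215, py1 = 140, color = 'red'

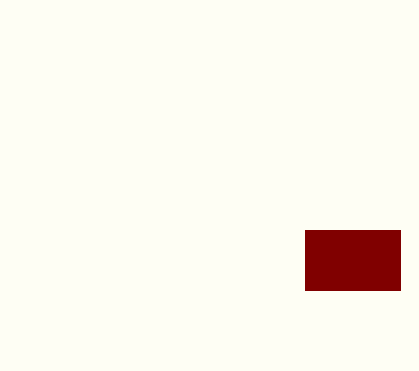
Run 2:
px0 = 305; py0 = 230; px1 = 400; py1 = 290; color = 'maroon'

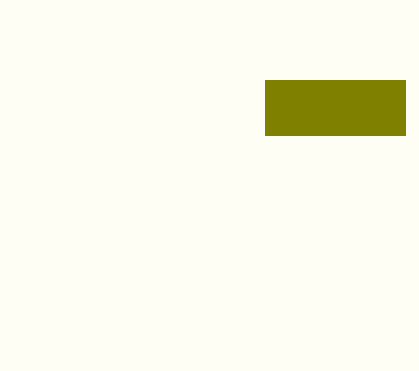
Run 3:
px0 = 265, py0 = 80, px1 = 405, py1 = 135, color = 'olive'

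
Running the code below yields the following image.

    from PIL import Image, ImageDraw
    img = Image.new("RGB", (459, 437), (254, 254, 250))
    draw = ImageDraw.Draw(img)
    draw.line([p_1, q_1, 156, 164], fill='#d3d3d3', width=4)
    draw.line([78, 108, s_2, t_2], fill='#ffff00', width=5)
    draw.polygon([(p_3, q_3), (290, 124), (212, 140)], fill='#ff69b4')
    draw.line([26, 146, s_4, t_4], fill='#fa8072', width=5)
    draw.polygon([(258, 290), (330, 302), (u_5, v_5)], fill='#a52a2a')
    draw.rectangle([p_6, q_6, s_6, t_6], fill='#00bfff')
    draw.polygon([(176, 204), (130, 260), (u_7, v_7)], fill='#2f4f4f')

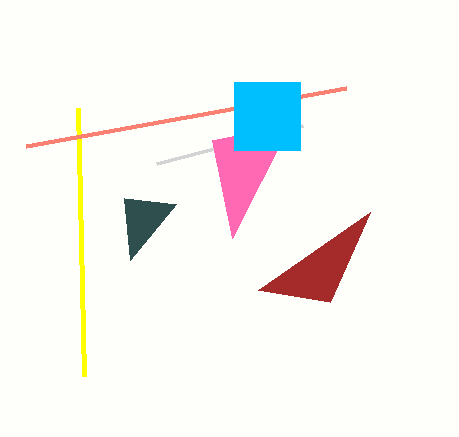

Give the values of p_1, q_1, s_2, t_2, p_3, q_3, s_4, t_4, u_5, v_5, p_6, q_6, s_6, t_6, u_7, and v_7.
p_1 = 302, q_1 = 126, s_2 = 84, t_2 = 376, p_3 = 232, q_3 = 238, s_4 = 346, t_4 = 88, u_5 = 370, v_5 = 212, p_6 = 234, q_6 = 82, s_6 = 300, t_6 = 150, u_7 = 124, v_7 = 198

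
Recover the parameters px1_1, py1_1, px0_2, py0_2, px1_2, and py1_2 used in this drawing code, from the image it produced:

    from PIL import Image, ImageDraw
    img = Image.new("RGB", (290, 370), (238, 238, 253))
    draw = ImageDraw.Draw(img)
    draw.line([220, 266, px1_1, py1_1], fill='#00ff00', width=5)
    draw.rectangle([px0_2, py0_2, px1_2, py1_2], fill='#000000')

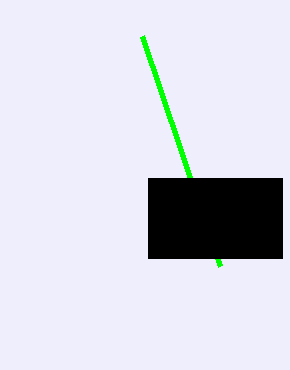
px1_1 = 142; py1_1 = 36; px0_2 = 148; py0_2 = 178; px1_2 = 282; py1_2 = 258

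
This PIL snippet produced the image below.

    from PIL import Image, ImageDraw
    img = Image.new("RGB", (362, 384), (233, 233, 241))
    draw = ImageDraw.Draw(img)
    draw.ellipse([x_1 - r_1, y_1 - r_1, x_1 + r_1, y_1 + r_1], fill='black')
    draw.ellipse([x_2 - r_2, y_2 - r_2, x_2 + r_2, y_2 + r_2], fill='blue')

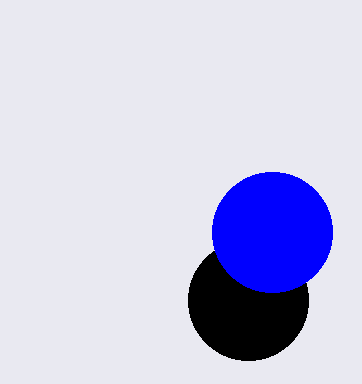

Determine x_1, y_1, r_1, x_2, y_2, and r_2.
x_1 = 248
y_1 = 300
r_1 = 60
x_2 = 272
y_2 = 232
r_2 = 60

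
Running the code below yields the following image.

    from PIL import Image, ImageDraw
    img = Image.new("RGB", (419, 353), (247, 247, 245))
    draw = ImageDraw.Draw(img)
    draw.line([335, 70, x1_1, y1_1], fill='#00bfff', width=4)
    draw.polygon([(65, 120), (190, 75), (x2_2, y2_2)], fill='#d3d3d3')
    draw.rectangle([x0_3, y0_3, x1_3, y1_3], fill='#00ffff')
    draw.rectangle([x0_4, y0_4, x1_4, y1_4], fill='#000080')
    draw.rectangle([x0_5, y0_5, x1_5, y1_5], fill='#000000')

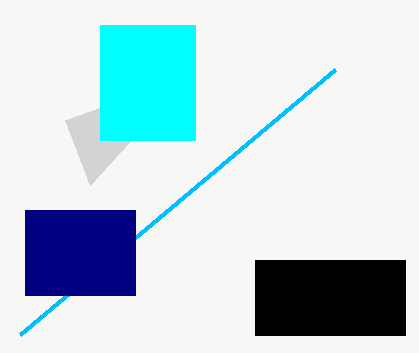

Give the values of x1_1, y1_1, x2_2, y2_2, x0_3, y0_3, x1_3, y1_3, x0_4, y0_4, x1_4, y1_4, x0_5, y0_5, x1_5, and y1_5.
x1_1 = 20; y1_1 = 335; x2_2 = 90; y2_2 = 185; x0_3 = 100; y0_3 = 25; x1_3 = 195; y1_3 = 140; x0_4 = 25; y0_4 = 210; x1_4 = 135; y1_4 = 295; x0_5 = 255; y0_5 = 260; x1_5 = 405; y1_5 = 335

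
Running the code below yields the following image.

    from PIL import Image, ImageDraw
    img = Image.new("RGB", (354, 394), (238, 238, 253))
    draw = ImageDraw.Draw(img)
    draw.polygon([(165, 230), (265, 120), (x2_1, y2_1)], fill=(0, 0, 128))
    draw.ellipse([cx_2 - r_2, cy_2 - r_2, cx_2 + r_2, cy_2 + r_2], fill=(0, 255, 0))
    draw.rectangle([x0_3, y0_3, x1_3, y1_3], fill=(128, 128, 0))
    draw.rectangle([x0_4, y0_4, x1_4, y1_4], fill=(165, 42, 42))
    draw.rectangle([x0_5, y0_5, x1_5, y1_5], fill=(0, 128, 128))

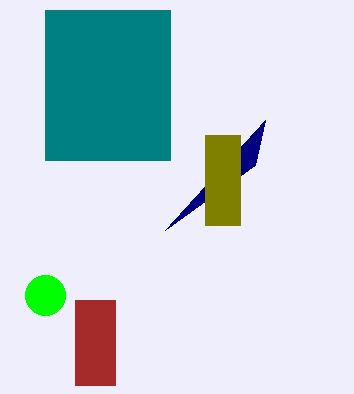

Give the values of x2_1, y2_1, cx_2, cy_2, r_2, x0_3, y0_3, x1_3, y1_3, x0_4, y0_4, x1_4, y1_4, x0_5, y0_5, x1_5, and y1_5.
x2_1 = 255
y2_1 = 165
cx_2 = 45
cy_2 = 295
r_2 = 20
x0_3 = 205
y0_3 = 135
x1_3 = 240
y1_3 = 225
x0_4 = 75
y0_4 = 300
x1_4 = 115
y1_4 = 385
x0_5 = 45
y0_5 = 10
x1_5 = 170
y1_5 = 160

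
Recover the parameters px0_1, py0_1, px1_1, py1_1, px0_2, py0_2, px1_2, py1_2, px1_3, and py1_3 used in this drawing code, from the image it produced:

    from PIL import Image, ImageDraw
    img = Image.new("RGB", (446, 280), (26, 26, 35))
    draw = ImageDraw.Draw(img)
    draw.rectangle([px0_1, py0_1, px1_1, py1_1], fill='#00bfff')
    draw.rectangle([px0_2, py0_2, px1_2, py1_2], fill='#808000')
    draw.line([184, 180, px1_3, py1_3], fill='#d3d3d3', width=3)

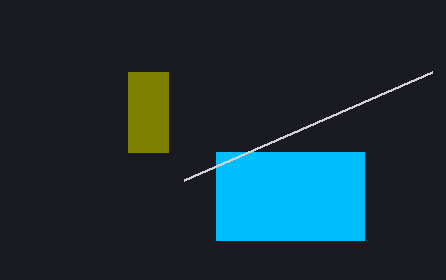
px0_1 = 216; py0_1 = 152; px1_1 = 364; py1_1 = 240; px0_2 = 128; py0_2 = 72; px1_2 = 168; py1_2 = 152; px1_3 = 432; py1_3 = 72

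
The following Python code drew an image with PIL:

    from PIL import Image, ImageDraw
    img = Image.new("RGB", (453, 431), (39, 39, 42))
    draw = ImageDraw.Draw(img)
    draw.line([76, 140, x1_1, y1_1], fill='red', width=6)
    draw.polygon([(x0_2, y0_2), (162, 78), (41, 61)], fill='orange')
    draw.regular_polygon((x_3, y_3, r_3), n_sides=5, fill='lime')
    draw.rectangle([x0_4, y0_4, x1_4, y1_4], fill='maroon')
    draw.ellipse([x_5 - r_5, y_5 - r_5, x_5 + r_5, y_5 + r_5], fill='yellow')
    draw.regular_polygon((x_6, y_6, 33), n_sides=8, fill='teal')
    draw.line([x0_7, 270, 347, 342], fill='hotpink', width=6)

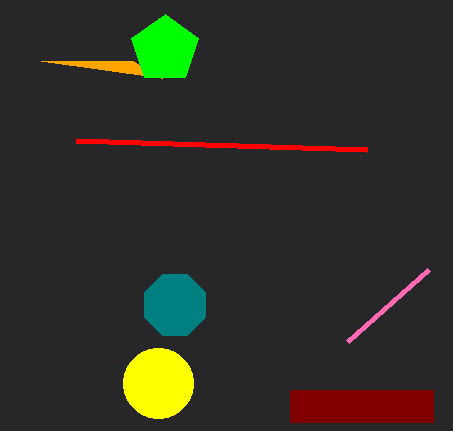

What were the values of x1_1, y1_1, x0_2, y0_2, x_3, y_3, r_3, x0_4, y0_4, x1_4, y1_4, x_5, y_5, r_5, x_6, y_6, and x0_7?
x1_1 = 367; y1_1 = 149; x0_2 = 133; y0_2 = 61; x_3 = 165; y_3 = 49; r_3 = 35; x0_4 = 290; y0_4 = 390; x1_4 = 433; y1_4 = 422; x_5 = 158; y_5 = 383; r_5 = 35; x_6 = 175; y_6 = 305; x0_7 = 428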